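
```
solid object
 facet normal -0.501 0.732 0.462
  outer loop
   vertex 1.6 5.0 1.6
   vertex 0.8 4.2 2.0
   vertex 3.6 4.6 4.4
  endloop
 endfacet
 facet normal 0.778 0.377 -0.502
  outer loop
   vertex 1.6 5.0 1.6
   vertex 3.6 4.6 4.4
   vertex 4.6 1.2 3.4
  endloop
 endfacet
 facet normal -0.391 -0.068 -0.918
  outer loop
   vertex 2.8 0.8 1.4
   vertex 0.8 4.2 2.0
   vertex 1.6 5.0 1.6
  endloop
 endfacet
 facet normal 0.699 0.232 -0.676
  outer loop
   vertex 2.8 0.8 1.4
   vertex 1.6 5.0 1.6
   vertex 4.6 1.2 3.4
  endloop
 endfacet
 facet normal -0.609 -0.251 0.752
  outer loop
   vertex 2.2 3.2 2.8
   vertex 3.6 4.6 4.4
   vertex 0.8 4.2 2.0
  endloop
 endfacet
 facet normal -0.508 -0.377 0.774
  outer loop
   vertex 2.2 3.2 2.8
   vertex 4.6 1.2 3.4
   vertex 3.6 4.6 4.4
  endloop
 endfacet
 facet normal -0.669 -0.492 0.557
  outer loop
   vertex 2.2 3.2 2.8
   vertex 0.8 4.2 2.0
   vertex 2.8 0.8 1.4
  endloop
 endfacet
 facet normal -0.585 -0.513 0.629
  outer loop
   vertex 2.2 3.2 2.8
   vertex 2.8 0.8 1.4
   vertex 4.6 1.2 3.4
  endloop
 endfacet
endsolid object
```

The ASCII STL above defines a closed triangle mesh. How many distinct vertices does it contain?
6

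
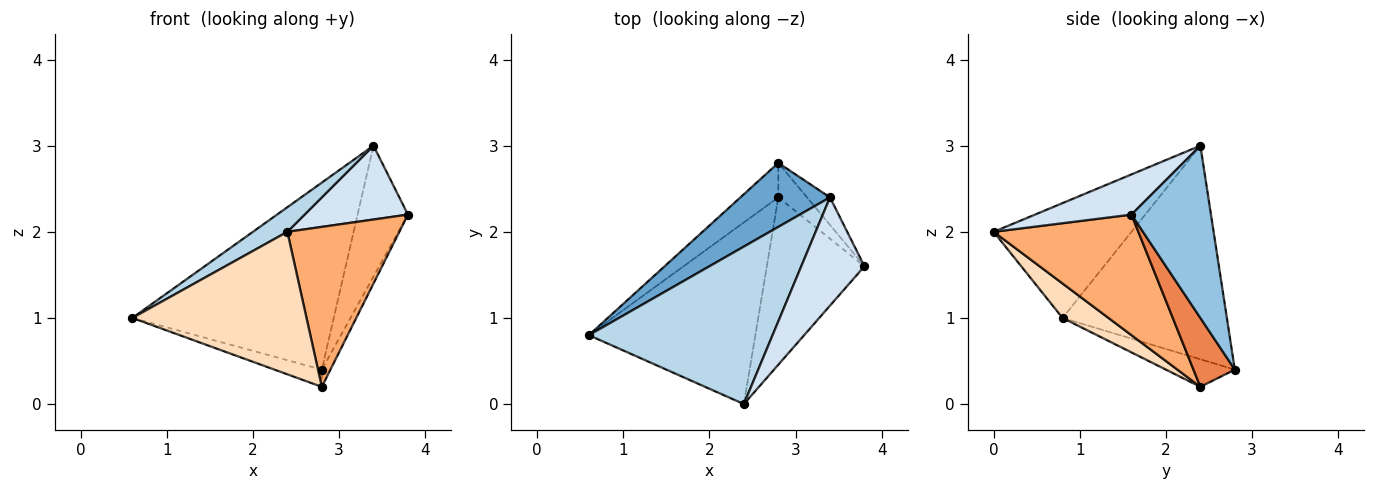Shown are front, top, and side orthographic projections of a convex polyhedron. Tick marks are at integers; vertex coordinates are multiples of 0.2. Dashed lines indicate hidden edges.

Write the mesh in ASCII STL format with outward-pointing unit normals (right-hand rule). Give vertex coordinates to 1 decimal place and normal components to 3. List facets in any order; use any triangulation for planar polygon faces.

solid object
 facet normal -0.611 0.749 0.256
  outer loop
   vertex 3.4 2.4 3.0
   vertex 2.8 2.8 0.4
   vertex 0.6 0.8 1.0
  endloop
 endfacet
 facet normal 0.840 0.532 -0.112
  outer loop
   vertex 3.4 2.4 3.0
   vertex 3.8 1.6 2.2
   vertex 2.8 2.8 0.4
  endloop
 endfacet
 facet normal -0.525 -0.131 0.841
  outer loop
   vertex 2.4 0.0 2.0
   vertex 3.4 2.4 3.0
   vertex 0.6 0.8 1.0
  endloop
 endfacet
 facet normal 0.465 -0.499 0.731
  outer loop
   vertex 2.4 0.0 2.0
   vertex 3.8 1.6 2.2
   vertex 3.4 2.4 3.0
  endloop
 endfacet
 facet normal 0.906 0.189 -0.378
  outer loop
   vertex 2.8 2.4 0.2
   vertex 2.8 2.8 0.4
   vertex 3.8 1.6 2.2
  endloop
 endfacet
 facet normal 0.666 -0.515 -0.539
  outer loop
   vertex 2.8 2.4 0.2
   vertex 3.8 1.6 2.2
   vertex 2.4 0.0 2.0
  endloop
 endfacet
 facet normal -0.545 0.375 -0.750
  outer loop
   vertex 2.8 2.4 0.2
   vertex 0.6 0.8 1.0
   vertex 2.8 2.8 0.4
  endloop
 endfacet
 facet normal 0.161 -0.609 -0.777
  outer loop
   vertex 2.8 2.4 0.2
   vertex 2.4 0.0 2.0
   vertex 0.6 0.8 1.0
  endloop
 endfacet
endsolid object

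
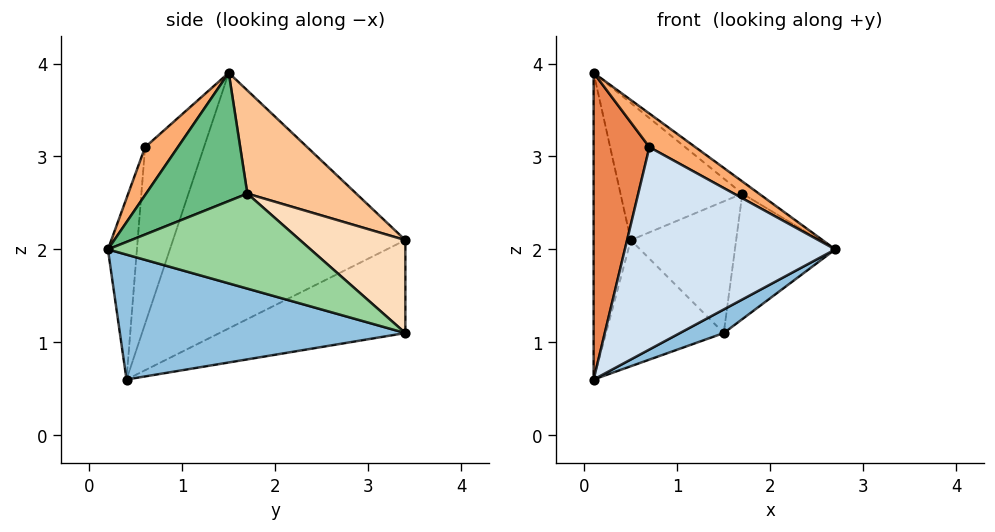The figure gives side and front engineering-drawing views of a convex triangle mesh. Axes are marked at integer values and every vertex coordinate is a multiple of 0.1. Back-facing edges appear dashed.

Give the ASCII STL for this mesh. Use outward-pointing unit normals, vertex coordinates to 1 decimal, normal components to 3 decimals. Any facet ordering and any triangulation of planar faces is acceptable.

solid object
 facet normal -0.986 0.158 -0.053
  outer loop
   vertex 0.1 1.5 3.9
   vertex 0.5 3.4 2.1
   vertex 0.1 0.4 0.6
  endloop
 endfacet
 facet normal 0.469 -0.072 -0.880
  outer loop
   vertex 1.5 3.4 1.1
   vertex 2.7 0.2 2.0
   vertex 0.1 0.4 0.6
  endloop
 endfacet
 facet normal -0.645 0.409 -0.645
  outer loop
   vertex 1.5 3.4 1.1
   vertex 0.1 0.4 0.6
   vertex 0.5 3.4 2.1
  endloop
 endfacet
 facet normal -0.136 -0.984 0.111
  outer loop
   vertex 0.7 0.6 3.1
   vertex 0.1 0.4 0.6
   vertex 2.7 0.2 2.0
  endloop
 endfacet
 facet normal -0.708 -0.670 0.223
  outer loop
   vertex 0.7 0.6 3.1
   vertex 0.1 1.5 3.9
   vertex 0.1 0.4 0.6
  endloop
 endfacet
 facet normal 0.345 -0.484 0.804
  outer loop
   vertex 0.7 0.6 3.1
   vertex 2.7 0.2 2.0
   vertex 0.1 1.5 3.9
  endloop
 endfacet
 facet normal 0.487 0.545 0.683
  outer loop
   vertex 1.7 1.7 2.6
   vertex 0.5 3.4 2.1
   vertex 0.1 1.5 3.9
  endloop
 endfacet
 facet normal 0.577 0.577 0.577
  outer loop
   vertex 1.7 1.7 2.6
   vertex 1.5 3.4 1.1
   vertex 0.5 3.4 2.1
  endloop
 endfacet
 facet normal 0.620 0.102 0.778
  outer loop
   vertex 1.7 1.7 2.6
   vertex 0.1 1.5 3.9
   vertex 2.7 0.2 2.0
  endloop
 endfacet
 facet normal 0.837 0.414 0.358
  outer loop
   vertex 1.7 1.7 2.6
   vertex 2.7 0.2 2.0
   vertex 1.5 3.4 1.1
  endloop
 endfacet
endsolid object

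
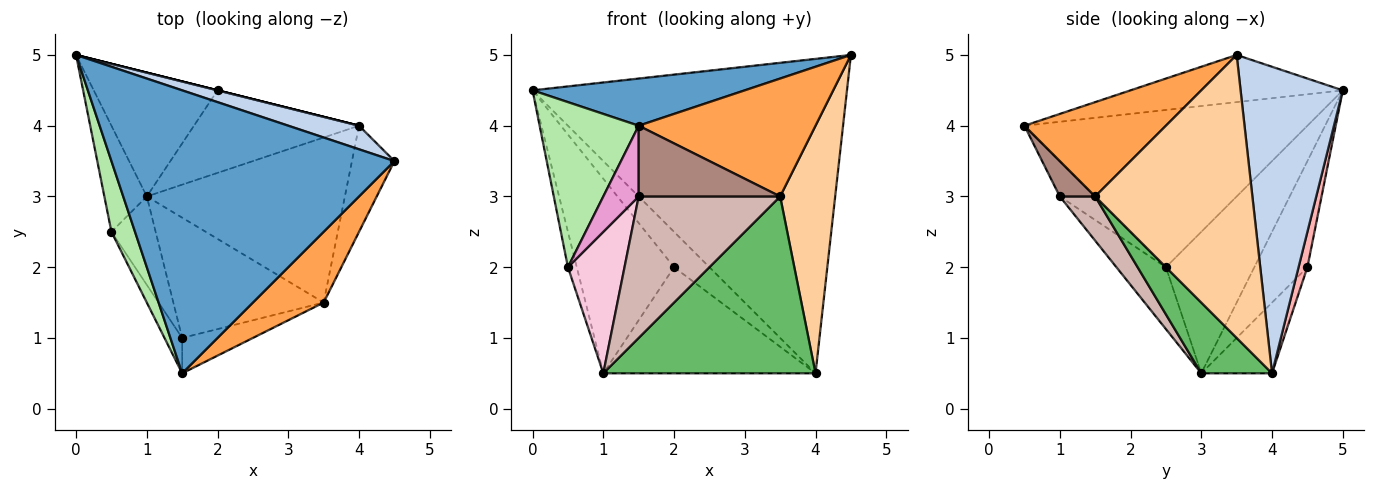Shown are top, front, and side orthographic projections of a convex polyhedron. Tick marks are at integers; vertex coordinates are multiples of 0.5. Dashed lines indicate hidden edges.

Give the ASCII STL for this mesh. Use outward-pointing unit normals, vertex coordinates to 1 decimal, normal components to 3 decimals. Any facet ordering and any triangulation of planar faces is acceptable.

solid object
 facet normal -0.162 -0.162 0.973
  outer loop
   vertex 1.5 0.5 4.0
   vertex 4.5 3.5 5.0
   vertex 0.0 5.0 4.5
  endloop
 endfacet
 facet normal 0.308 0.949 0.071
  outer loop
   vertex 4.0 4.0 0.5
   vertex 0.0 5.0 4.5
   vertex 4.5 3.5 5.0
  endloop
 endfacet
 facet normal 0.566 -0.707 0.424
  outer loop
   vertex 3.5 1.5 3.0
   vertex 4.5 3.5 5.0
   vertex 1.5 0.5 4.0
  endloop
 endfacet
 facet normal 0.935 -0.327 -0.140
  outer loop
   vertex 3.5 1.5 3.0
   vertex 4.0 4.0 0.5
   vertex 4.5 3.5 5.0
  endloop
 endfacet
 facet normal 0.237 -0.710 -0.663
  outer loop
   vertex 3.5 1.5 3.0
   vertex 1.0 3.0 0.5
   vertex 4.0 4.0 0.5
  endloop
 endfacet
 facet normal -0.935 -0.327 0.140
  outer loop
   vertex 0.5 2.5 2.0
   vertex 1.5 0.5 4.0
   vertex 0.0 5.0 4.5
  endloop
 endfacet
 facet normal -0.953 0.095 -0.286
  outer loop
   vertex 0.5 2.5 2.0
   vertex 0.0 5.0 4.5
   vertex 1.0 3.0 0.5
  endloop
 endfacet
 facet normal 0.243 0.970 0.000
  outer loop
   vertex 2.0 4.5 2.0
   vertex 0.0 5.0 4.5
   vertex 4.0 4.0 0.5
  endloop
 endfacet
 facet normal -0.418 0.766 -0.488
  outer loop
   vertex 2.0 4.5 2.0
   vertex 1.0 3.0 0.5
   vertex 0.0 5.0 4.5
  endloop
 endfacet
 facet normal -0.254 0.763 -0.594
  outer loop
   vertex 2.0 4.5 2.0
   vertex 4.0 4.0 0.5
   vertex 1.0 3.0 0.5
  endloop
 endfacet
 facet normal 0.218 -0.873 -0.436
  outer loop
   vertex 1.5 1.0 3.0
   vertex 3.5 1.5 3.0
   vertex 1.5 0.5 4.0
  endloop
 endfacet
 facet normal 0.187 -0.748 -0.636
  outer loop
   vertex 1.5 1.0 3.0
   vertex 1.0 3.0 0.5
   vertex 3.5 1.5 3.0
  endloop
 endfacet
 facet normal -0.667 -0.667 -0.333
  outer loop
   vertex 1.5 1.0 3.0
   vertex 1.5 0.5 4.0
   vertex 0.5 2.5 2.0
  endloop
 endfacet
 facet normal -0.596 -0.681 -0.426
  outer loop
   vertex 1.5 1.0 3.0
   vertex 0.5 2.5 2.0
   vertex 1.0 3.0 0.5
  endloop
 endfacet
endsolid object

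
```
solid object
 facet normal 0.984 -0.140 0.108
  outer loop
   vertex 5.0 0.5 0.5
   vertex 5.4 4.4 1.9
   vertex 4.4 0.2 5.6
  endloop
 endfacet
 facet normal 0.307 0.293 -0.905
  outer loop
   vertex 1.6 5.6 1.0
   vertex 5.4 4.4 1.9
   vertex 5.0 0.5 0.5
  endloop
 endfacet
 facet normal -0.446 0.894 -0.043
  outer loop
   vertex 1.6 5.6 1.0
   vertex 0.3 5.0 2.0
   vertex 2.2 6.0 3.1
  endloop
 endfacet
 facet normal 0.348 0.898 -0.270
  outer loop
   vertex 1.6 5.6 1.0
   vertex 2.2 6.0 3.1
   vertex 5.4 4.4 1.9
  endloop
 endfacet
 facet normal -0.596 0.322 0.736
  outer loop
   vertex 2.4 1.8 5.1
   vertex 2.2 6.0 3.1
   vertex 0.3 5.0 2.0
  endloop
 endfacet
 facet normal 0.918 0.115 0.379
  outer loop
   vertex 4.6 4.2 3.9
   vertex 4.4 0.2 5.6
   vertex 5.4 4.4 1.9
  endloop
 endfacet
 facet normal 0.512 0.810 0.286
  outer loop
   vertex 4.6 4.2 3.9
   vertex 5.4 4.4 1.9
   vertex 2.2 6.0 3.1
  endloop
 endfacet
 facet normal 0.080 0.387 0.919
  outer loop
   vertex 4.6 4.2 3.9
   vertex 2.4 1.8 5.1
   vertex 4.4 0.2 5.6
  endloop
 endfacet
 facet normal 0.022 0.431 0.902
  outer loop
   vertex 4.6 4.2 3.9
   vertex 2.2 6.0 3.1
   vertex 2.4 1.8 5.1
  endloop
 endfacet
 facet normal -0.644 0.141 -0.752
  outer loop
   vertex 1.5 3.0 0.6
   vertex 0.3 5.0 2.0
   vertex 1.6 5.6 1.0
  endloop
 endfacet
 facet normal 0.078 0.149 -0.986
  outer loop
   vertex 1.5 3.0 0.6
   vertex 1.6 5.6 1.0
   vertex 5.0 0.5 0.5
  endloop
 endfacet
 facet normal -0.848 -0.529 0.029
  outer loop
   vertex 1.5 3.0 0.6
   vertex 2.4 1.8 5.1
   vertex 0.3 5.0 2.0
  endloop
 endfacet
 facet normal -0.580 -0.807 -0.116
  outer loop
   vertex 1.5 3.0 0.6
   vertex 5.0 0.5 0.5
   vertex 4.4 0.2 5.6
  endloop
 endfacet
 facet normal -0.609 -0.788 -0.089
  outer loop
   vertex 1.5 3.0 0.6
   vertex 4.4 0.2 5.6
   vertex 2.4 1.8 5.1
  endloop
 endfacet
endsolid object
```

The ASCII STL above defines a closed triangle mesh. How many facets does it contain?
14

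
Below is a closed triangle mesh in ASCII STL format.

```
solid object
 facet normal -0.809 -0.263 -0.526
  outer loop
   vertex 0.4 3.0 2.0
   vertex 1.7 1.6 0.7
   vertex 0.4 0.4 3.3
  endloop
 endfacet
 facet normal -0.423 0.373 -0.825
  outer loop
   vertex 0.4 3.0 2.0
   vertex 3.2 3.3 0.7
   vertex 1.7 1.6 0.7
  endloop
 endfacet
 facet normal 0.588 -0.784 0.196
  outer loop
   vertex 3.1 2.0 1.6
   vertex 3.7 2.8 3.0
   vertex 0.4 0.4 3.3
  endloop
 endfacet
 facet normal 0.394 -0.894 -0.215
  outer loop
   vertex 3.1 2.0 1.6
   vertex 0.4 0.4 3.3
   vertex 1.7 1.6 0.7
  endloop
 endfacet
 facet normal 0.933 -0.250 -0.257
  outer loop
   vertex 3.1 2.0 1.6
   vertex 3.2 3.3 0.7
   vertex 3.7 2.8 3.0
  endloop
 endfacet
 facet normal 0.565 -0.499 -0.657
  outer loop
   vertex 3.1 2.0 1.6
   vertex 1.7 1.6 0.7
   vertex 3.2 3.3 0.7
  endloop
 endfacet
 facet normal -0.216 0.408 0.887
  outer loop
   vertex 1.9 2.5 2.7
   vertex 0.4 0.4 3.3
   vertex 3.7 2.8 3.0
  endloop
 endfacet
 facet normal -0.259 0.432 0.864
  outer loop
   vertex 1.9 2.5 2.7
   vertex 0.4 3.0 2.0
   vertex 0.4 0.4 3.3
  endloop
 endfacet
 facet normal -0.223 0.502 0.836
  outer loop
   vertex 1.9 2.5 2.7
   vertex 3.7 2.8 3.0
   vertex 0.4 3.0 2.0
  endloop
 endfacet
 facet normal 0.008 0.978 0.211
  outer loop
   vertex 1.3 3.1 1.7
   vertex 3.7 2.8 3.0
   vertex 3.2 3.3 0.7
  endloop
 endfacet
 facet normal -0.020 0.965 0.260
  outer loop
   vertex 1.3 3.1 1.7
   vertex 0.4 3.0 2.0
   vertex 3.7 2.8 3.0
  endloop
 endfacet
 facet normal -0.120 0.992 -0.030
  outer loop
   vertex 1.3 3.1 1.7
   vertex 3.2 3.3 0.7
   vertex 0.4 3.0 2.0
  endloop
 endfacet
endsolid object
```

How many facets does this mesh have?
12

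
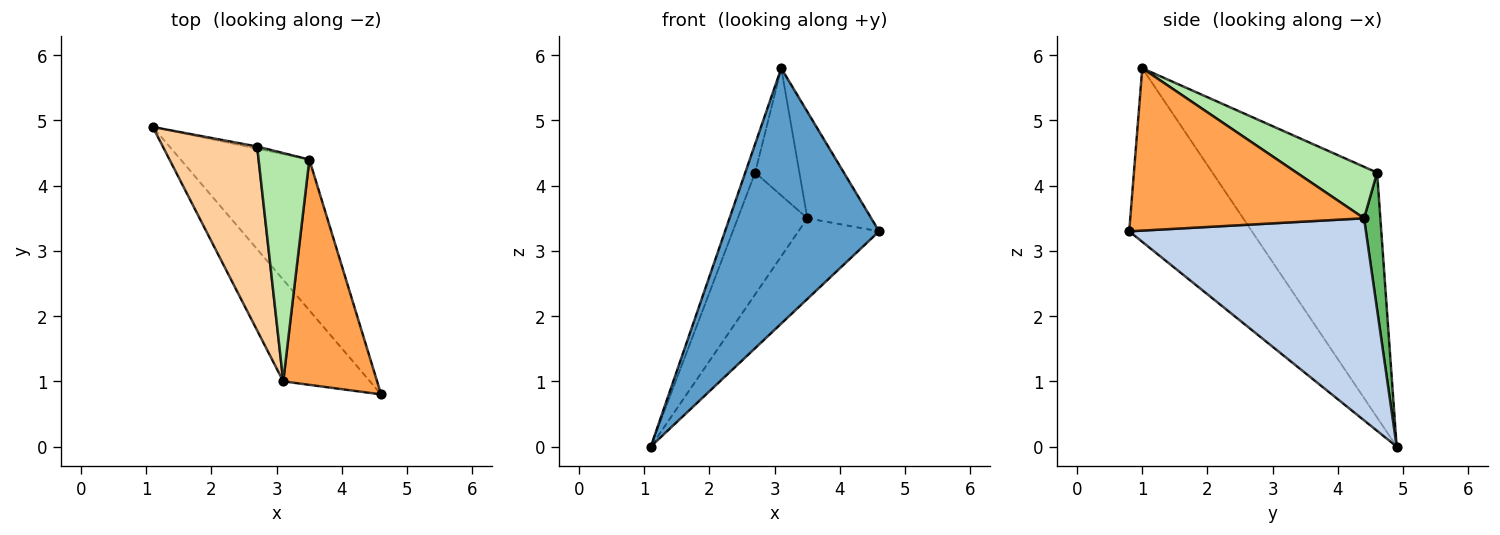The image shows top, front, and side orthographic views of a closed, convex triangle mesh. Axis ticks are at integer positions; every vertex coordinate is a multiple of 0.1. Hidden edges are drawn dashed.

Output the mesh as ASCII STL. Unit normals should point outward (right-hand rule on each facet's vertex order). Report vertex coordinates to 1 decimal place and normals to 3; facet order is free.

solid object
 facet normal -0.595 -0.747 -0.297
  outer loop
   vertex 3.1 1.0 5.8
   vertex 1.1 4.9 0.0
   vertex 4.6 0.8 3.3
  endloop
 endfacet
 facet normal 0.811 0.276 -0.516
  outer loop
   vertex 3.5 4.4 3.5
   vertex 4.6 0.8 3.3
   vertex 1.1 4.9 0.0
  endloop
 endfacet
 facet normal 0.842 0.230 0.487
  outer loop
   vertex 3.5 4.4 3.5
   vertex 3.1 1.0 5.8
   vertex 4.6 0.8 3.3
  endloop
 endfacet
 facet normal -0.932 0.056 0.359
  outer loop
   vertex 2.7 4.6 4.2
   vertex 1.1 4.9 0.0
   vertex 3.1 1.0 5.8
  endloop
 endfacet
 facet normal 0.228 0.973 -0.017
  outer loop
   vertex 2.7 4.6 4.2
   vertex 3.5 4.4 3.5
   vertex 1.1 4.9 0.0
  endloop
 endfacet
 facet normal 0.663 0.364 0.654
  outer loop
   vertex 2.7 4.6 4.2
   vertex 3.1 1.0 5.8
   vertex 3.5 4.4 3.5
  endloop
 endfacet
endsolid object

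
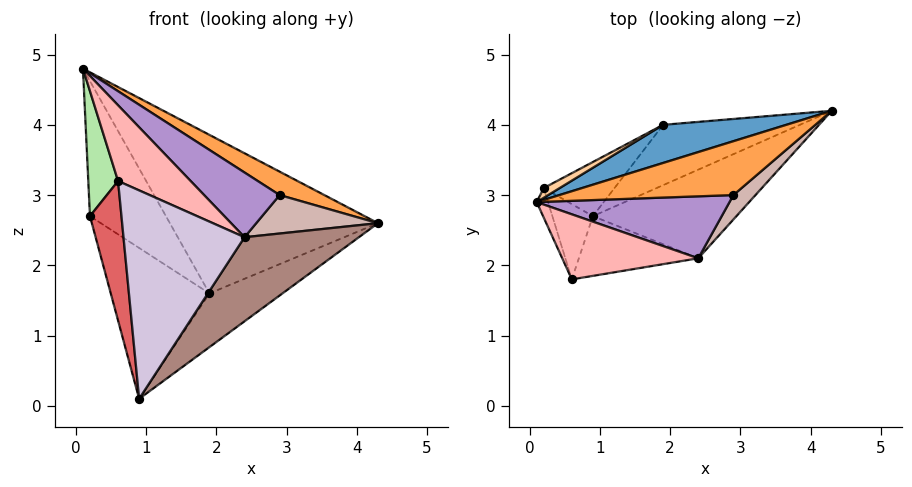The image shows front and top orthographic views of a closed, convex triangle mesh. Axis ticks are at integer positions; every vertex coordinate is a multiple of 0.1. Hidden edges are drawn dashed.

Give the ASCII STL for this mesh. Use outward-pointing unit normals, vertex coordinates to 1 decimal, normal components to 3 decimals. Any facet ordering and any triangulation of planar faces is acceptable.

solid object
 facet normal -0.176 0.957 0.230
  outer loop
   vertex 1.9 4.0 1.6
   vertex 0.1 2.9 4.8
   vertex 4.3 4.2 2.6
  endloop
 endfacet
 facet normal 0.248 0.644 -0.724
  outer loop
   vertex 1.9 4.0 1.6
   vertex 4.3 4.2 2.6
   vertex 0.9 2.7 0.1
  endloop
 endfacet
 facet normal 0.517 -0.341 0.785
  outer loop
   vertex 2.9 3.0 3.0
   vertex 4.3 4.2 2.6
   vertex 0.1 2.9 4.8
  endloop
 endfacet
 facet normal -0.434 0.899 0.065
  outer loop
   vertex 0.2 3.1 2.7
   vertex 0.1 2.9 4.8
   vertex 1.9 4.0 1.6
  endloop
 endfacet
 facet normal -0.583 0.765 -0.275
  outer loop
   vertex 0.2 3.1 2.7
   vertex 1.9 4.0 1.6
   vertex 0.9 2.7 0.1
  endloop
 endfacet
 facet normal -0.945 -0.320 -0.075
  outer loop
   vertex 0.2 3.1 2.7
   vertex 0.6 1.8 3.2
   vertex 0.1 2.9 4.8
  endloop
 endfacet
 facet normal -0.915 -0.355 -0.192
  outer loop
   vertex 0.2 3.1 2.7
   vertex 0.9 2.7 0.1
   vertex 0.6 1.8 3.2
  endloop
 endfacet
 facet normal 0.384 -0.700 0.602
  outer loop
   vertex 2.4 2.1 2.4
   vertex 0.1 2.9 4.8
   vertex 0.6 1.8 3.2
  endloop
 endfacet
 facet normal 0.426 -0.654 0.626
  outer loop
   vertex 2.4 2.1 2.4
   vertex 2.9 3.0 3.0
   vertex 0.1 2.9 4.8
  endloop
 endfacet
 facet normal 0.038 -0.961 -0.275
  outer loop
   vertex 2.4 2.1 2.4
   vertex 0.6 1.8 3.2
   vertex 0.9 2.7 0.1
  endloop
 endfacet
 facet normal 0.642 -0.528 -0.556
  outer loop
   vertex 2.4 2.1 2.4
   vertex 0.9 2.7 0.1
   vertex 4.3 4.2 2.6
  endloop
 endfacet
 facet normal 0.659 -0.635 0.403
  outer loop
   vertex 2.4 2.1 2.4
   vertex 4.3 4.2 2.6
   vertex 2.9 3.0 3.0
  endloop
 endfacet
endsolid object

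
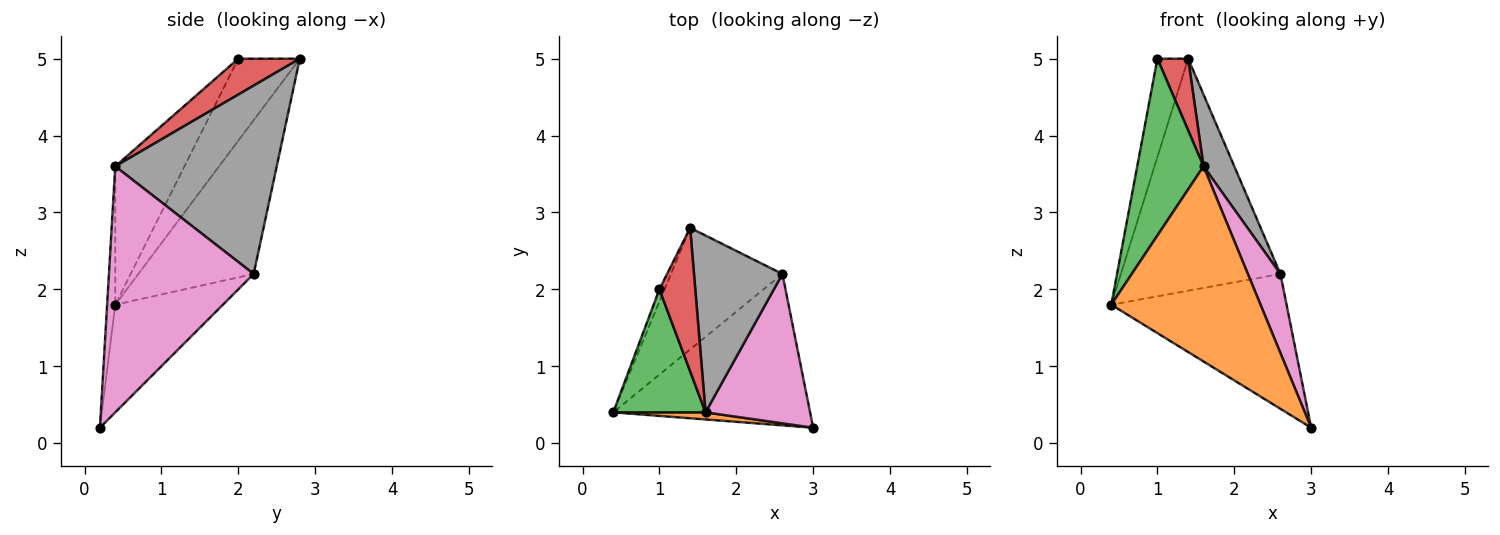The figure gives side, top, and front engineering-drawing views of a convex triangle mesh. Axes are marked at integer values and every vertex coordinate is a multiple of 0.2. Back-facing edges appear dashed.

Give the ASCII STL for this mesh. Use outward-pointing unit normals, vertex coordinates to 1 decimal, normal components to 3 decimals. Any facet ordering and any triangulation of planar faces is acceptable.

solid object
 facet normal -0.893 0.447 -0.056
  outer loop
   vertex 1.0 2.0 5.0
   vertex 1.4 2.8 5.0
   vertex 0.4 0.4 1.8
  endloop
 endfacet
 facet normal -0.054 -0.998 0.036
  outer loop
   vertex 1.6 0.4 3.6
   vertex 0.4 0.4 1.8
   vertex 3.0 0.2 0.2
  endloop
 endfacet
 facet normal -0.651 -0.623 0.434
  outer loop
   vertex 1.6 0.4 3.6
   vertex 1.0 2.0 5.0
   vertex 0.4 0.4 1.8
  endloop
 endfacet
 facet normal 0.667 -0.333 0.667
  outer loop
   vertex 1.6 0.4 3.6
   vertex 1.4 2.8 5.0
   vertex 1.0 2.0 5.0
  endloop
 endfacet
 facet normal -0.378 0.616 -0.691
  outer loop
   vertex 2.6 2.2 2.2
   vertex 3.0 0.2 0.2
   vertex 0.4 0.4 1.8
  endloop
 endfacet
 facet normal -0.539 0.746 -0.391
  outer loop
   vertex 2.6 2.2 2.2
   vertex 0.4 0.4 1.8
   vertex 1.4 2.8 5.0
  endloop
 endfacet
 facet normal 0.901 -0.203 0.383
  outer loop
   vertex 2.6 2.2 2.2
   vertex 1.6 0.4 3.6
   vertex 3.0 0.2 0.2
  endloop
 endfacet
 facet normal 0.892 -0.170 0.419
  outer loop
   vertex 2.6 2.2 2.2
   vertex 1.4 2.8 5.0
   vertex 1.6 0.4 3.6
  endloop
 endfacet
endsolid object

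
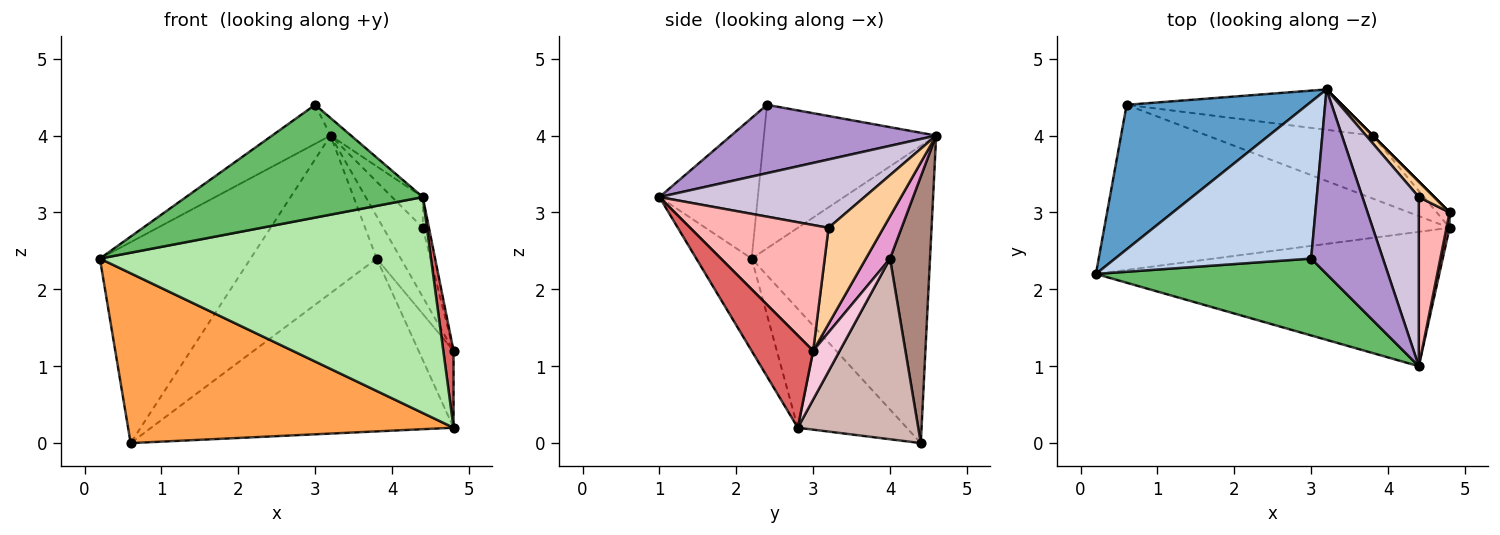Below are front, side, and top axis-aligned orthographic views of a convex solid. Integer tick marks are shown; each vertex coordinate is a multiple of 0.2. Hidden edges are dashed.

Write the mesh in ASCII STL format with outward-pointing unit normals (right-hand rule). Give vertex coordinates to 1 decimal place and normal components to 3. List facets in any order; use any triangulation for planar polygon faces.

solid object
 facet normal -0.693 0.585 0.421
  outer loop
   vertex 3.2 4.6 4.0
   vertex 0.6 4.4 0.0
   vertex 0.2 2.2 2.4
  endloop
 endfacet
 facet normal -0.579 0.197 0.791
  outer loop
   vertex 3.0 2.4 4.4
   vertex 3.2 4.6 4.0
   vertex 0.2 2.2 2.4
  endloop
 endfacet
 facet normal -0.233 -0.697 -0.678
  outer loop
   vertex 4.8 2.8 0.2
   vertex 0.2 2.2 2.4
   vertex 0.6 4.4 0.0
  endloop
 endfacet
 facet normal 0.805 0.579 0.129
  outer loop
   vertex 4.4 3.2 2.8
   vertex 4.8 3.0 1.2
   vertex 3.2 4.6 4.0
  endloop
 endfacet
 facet normal -0.325 -0.781 0.533
  outer loop
   vertex 4.4 1.0 3.2
   vertex 3.0 2.4 4.4
   vertex 0.2 2.2 2.4
  endloop
 endfacet
 facet normal -0.141 -0.841 -0.523
  outer loop
   vertex 4.4 1.0 3.2
   vertex 0.2 2.2 2.4
   vertex 4.8 2.8 0.2
  endloop
 endfacet
 facet normal 0.986 -0.164 0.033
  outer loop
   vertex 4.4 1.0 3.2
   vertex 4.8 2.8 0.2
   vertex 4.8 3.0 1.2
  endloop
 endfacet
 facet normal 0.970 0.043 0.237
  outer loop
   vertex 4.4 1.0 3.2
   vertex 4.8 3.0 1.2
   vertex 4.4 3.2 2.8
  endloop
 endfacet
 facet normal 0.688 0.069 0.722
  outer loop
   vertex 4.4 1.0 3.2
   vertex 3.2 4.6 4.0
   vertex 3.0 2.4 4.4
  endloop
 endfacet
 facet normal 0.766 0.115 0.632
  outer loop
   vertex 4.4 1.0 3.2
   vertex 4.4 3.2 2.8
   vertex 3.2 4.6 4.0
  endloop
 endfacet
 facet normal 0.294 0.926 -0.237
  outer loop
   vertex 3.8 4.0 2.4
   vertex 0.6 4.4 0.0
   vertex 3.2 4.6 4.0
  endloop
 endfacet
 facet normal 0.350 0.880 -0.321
  outer loop
   vertex 3.8 4.0 2.4
   vertex 4.8 2.8 0.2
   vertex 0.6 4.4 0.0
  endloop
 endfacet
 facet normal 0.707 0.707 0.000
  outer loop
   vertex 3.8 4.0 2.4
   vertex 3.2 4.6 4.0
   vertex 4.8 3.0 1.2
  endloop
 endfacet
 facet normal 0.598 0.786 -0.157
  outer loop
   vertex 3.8 4.0 2.4
   vertex 4.8 3.0 1.2
   vertex 4.8 2.8 0.2
  endloop
 endfacet
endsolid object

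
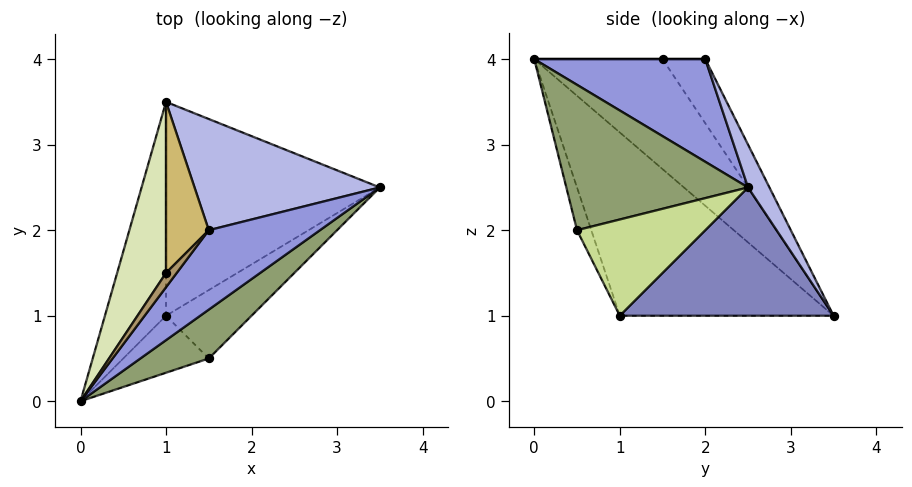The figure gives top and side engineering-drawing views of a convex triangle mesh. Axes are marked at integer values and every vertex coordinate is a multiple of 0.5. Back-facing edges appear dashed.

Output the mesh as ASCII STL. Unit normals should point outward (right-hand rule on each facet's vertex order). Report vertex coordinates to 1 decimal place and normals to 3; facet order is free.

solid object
 facet normal -0.949 0.000 -0.316
  outer loop
   vertex 1.0 1.0 1.0
   vertex 0.0 0.0 4.0
   vertex 1.0 3.5 1.0
  endloop
 endfacet
 facet normal 0.514 0.000 -0.857
  outer loop
   vertex 1.0 1.0 1.0
   vertex 1.0 3.5 1.0
   vertex 3.5 2.5 2.5
  endloop
 endfacet
 facet normal 0.605 -0.453 0.655
  outer loop
   vertex 1.5 2.0 4.0
   vertex 0.0 0.0 4.0
   vertex 3.5 2.5 2.5
  endloop
 endfacet
 facet normal 0.100 0.897 0.432
  outer loop
   vertex 1.5 2.0 4.0
   vertex 3.5 2.5 2.5
   vertex 1.0 3.5 1.0
  endloop
 endfacet
 facet normal 0.636 -0.711 0.299
  outer loop
   vertex 1.5 0.5 2.0
   vertex 3.5 2.5 2.5
   vertex 0.0 0.0 4.0
  endloop
 endfacet
 facet normal -0.183 -0.913 -0.365
  outer loop
   vertex 1.5 0.5 2.0
   vertex 0.0 0.0 4.0
   vertex 1.0 1.0 1.0
  endloop
 endfacet
 facet normal 0.646 -0.503 -0.574
  outer loop
   vertex 1.5 0.5 2.0
   vertex 1.0 1.0 1.0
   vertex 3.5 2.5 2.5
  endloop
 endfacet
 facet normal -0.780 0.520 0.347
  outer loop
   vertex 1.0 1.5 4.0
   vertex 1.0 3.5 1.0
   vertex 0.0 0.0 4.0
  endloop
 endfacet
 facet normal 0.000 0.000 1.000
  outer loop
   vertex 1.0 1.5 4.0
   vertex 0.0 0.0 4.0
   vertex 1.5 2.0 4.0
  endloop
 endfacet
 facet normal -0.640 0.640 0.426
  outer loop
   vertex 1.0 1.5 4.0
   vertex 1.5 2.0 4.0
   vertex 1.0 3.5 1.0
  endloop
 endfacet
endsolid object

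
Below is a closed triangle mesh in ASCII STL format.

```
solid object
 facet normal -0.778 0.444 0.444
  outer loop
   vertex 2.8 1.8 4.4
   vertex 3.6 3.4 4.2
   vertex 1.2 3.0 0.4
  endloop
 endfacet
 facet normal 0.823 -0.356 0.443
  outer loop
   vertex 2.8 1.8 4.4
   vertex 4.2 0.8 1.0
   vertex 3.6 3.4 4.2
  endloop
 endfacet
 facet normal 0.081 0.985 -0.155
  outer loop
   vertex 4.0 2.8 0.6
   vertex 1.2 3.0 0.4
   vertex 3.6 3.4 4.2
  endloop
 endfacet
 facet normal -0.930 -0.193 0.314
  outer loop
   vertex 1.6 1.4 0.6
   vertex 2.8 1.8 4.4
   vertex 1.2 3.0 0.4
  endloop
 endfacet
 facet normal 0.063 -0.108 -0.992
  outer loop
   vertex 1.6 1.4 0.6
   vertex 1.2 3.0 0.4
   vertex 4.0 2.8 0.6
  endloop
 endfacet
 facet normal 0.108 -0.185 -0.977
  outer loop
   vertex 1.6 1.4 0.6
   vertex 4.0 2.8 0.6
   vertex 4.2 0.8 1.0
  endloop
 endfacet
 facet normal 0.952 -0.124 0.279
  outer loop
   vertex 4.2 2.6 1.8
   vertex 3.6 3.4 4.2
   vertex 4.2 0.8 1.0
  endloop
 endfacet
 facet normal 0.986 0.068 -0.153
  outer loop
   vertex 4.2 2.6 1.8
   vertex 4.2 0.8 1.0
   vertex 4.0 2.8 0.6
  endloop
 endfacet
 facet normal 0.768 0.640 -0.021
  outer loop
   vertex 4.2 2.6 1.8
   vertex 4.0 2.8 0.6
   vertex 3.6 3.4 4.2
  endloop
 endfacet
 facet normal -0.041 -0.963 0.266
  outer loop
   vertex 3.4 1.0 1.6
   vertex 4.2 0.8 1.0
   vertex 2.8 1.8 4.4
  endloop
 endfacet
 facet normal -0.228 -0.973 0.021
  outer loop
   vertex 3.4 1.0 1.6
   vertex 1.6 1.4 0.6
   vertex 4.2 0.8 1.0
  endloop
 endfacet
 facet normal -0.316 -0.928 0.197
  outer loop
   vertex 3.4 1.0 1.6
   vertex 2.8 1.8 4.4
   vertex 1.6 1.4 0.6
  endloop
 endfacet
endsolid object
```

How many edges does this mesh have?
18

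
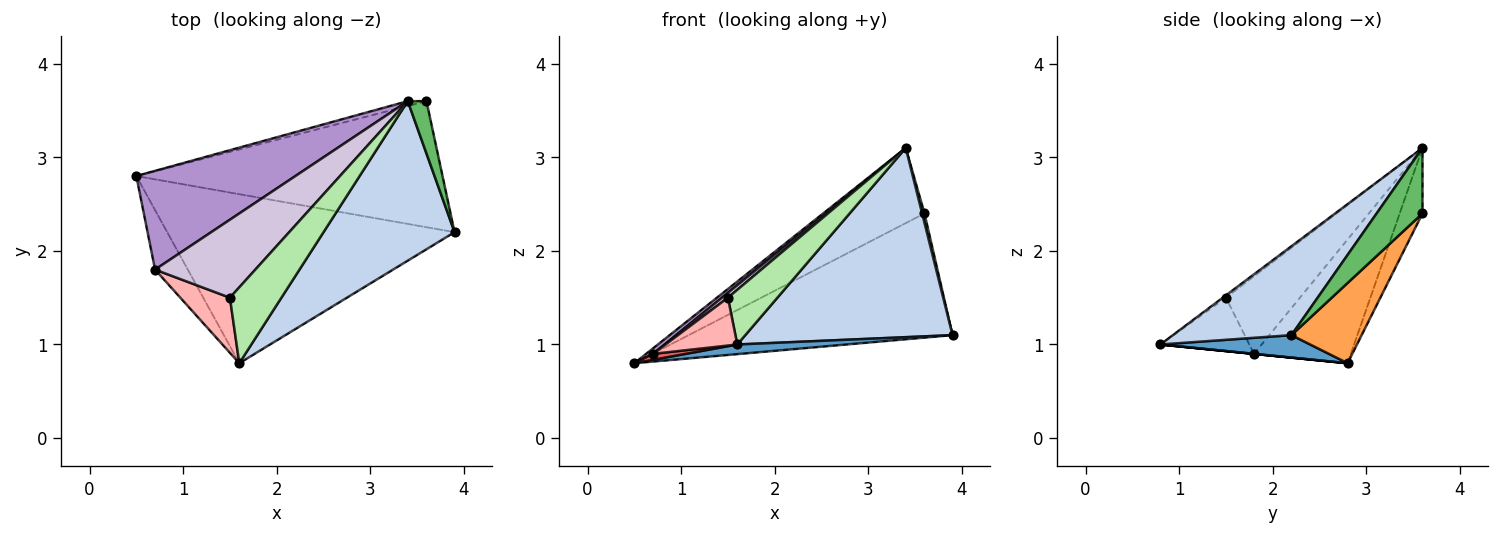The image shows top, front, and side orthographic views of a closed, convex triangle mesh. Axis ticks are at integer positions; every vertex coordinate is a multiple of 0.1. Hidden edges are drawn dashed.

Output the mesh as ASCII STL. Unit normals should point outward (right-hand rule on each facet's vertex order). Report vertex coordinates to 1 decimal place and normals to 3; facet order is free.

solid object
 facet normal 0.078 -0.057 -0.995
  outer loop
   vertex 1.6 0.8 1.0
   vertex 0.5 2.8 0.8
   vertex 3.9 2.2 1.1
  endloop
 endfacet
 facet normal 0.401 -0.701 0.591
  outer loop
   vertex 3.4 3.6 3.1
   vertex 1.6 0.8 1.0
   vertex 3.9 2.2 1.1
  endloop
 endfacet
 facet normal 0.184 0.690 -0.700
  outer loop
   vertex 3.6 3.6 2.4
   vertex 3.9 2.2 1.1
   vertex 0.5 2.8 0.8
  endloop
 endfacet
 facet normal -0.219 0.974 -0.063
  outer loop
   vertex 3.6 3.6 2.4
   vertex 0.5 2.8 0.8
   vertex 3.4 3.6 3.1
  endloop
 endfacet
 facet normal 0.960 -0.049 0.274
  outer loop
   vertex 3.6 3.6 2.4
   vertex 3.4 3.6 3.1
   vertex 3.9 2.2 1.1
  endloop
 endfacet
 facet normal -0.037 -0.584 0.811
  outer loop
   vertex 1.5 1.5 1.5
   vertex 1.6 0.8 1.0
   vertex 3.4 3.6 3.1
  endloop
 endfacet
 facet normal 0.000 -0.100 -0.995
  outer loop
   vertex 0.7 1.8 0.9
   vertex 0.5 2.8 0.8
   vertex 1.6 0.8 1.0
  endloop
 endfacet
 facet normal -0.630 -0.509 0.586
  outer loop
   vertex 0.7 1.8 0.9
   vertex 1.6 0.8 1.0
   vertex 1.5 1.5 1.5
  endloop
 endfacet
 facet normal -0.613 -0.044 0.789
  outer loop
   vertex 0.7 1.8 0.9
   vertex 3.4 3.6 3.1
   vertex 0.5 2.8 0.8
  endloop
 endfacet
 facet normal -0.611 -0.049 0.790
  outer loop
   vertex 0.7 1.8 0.9
   vertex 1.5 1.5 1.5
   vertex 3.4 3.6 3.1
  endloop
 endfacet
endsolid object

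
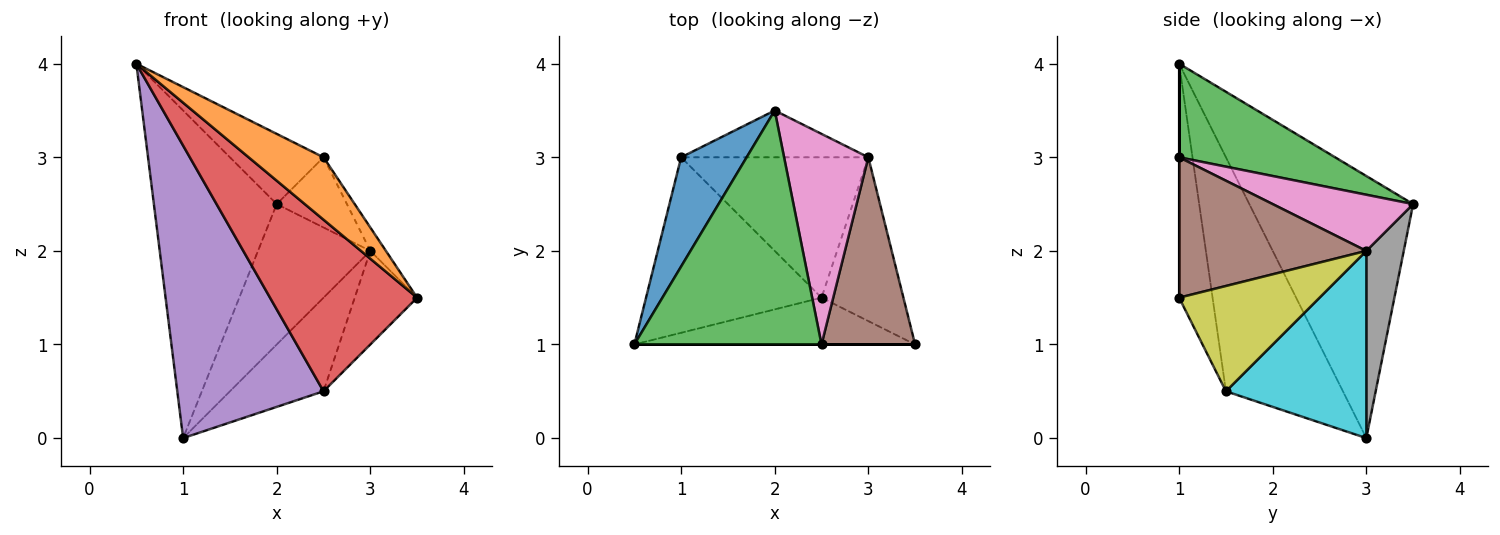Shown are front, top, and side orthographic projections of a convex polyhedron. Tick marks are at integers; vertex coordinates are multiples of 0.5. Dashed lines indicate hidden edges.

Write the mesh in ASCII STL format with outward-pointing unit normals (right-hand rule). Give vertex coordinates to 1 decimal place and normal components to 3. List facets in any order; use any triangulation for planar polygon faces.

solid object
 facet normal -0.784 0.588 0.196
  outer loop
   vertex 1.0 3.0 0.0
   vertex 0.5 1.0 4.0
   vertex 2.0 3.5 2.5
  endloop
 endfacet
 facet normal 0.000 -1.000 0.000
  outer loop
   vertex 2.5 1.0 3.0
   vertex 0.5 1.0 4.0
   vertex 3.5 1.0 1.5
  endloop
 endfacet
 facet normal 0.432 0.259 0.864
  outer loop
   vertex 2.5 1.0 3.0
   vertex 2.0 3.5 2.5
   vertex 0.5 1.0 4.0
  endloop
 endfacet
 facet normal -0.214 -0.942 -0.257
  outer loop
   vertex 2.5 1.5 0.5
   vertex 3.5 1.0 1.5
   vertex 0.5 1.0 4.0
  endloop
 endfacet
 facet normal -0.566 -0.707 -0.424
  outer loop
   vertex 2.5 1.5 0.5
   vertex 0.5 1.0 4.0
   vertex 1.0 3.0 0.0
  endloop
 endfacet
 facet normal 0.830 0.069 0.553
  outer loop
   vertex 3.0 3.0 2.0
   vertex 2.5 1.0 3.0
   vertex 3.5 1.0 1.5
  endloop
 endfacet
 facet normal 0.535 0.267 0.802
  outer loop
   vertex 3.0 3.0 2.0
   vertex 2.0 3.5 2.5
   vertex 2.5 1.0 3.0
  endloop
 endfacet
 facet normal 0.302 0.905 -0.302
  outer loop
   vertex 3.0 3.0 2.0
   vertex 1.0 3.0 0.0
   vertex 2.0 3.5 2.5
  endloop
 endfacet
 facet normal 0.745 0.331 -0.579
  outer loop
   vertex 3.0 3.0 2.0
   vertex 3.5 1.0 1.5
   vertex 2.5 1.5 0.5
  endloop
 endfacet
 facet normal 0.640 0.426 -0.640
  outer loop
   vertex 3.0 3.0 2.0
   vertex 2.5 1.5 0.5
   vertex 1.0 3.0 0.0
  endloop
 endfacet
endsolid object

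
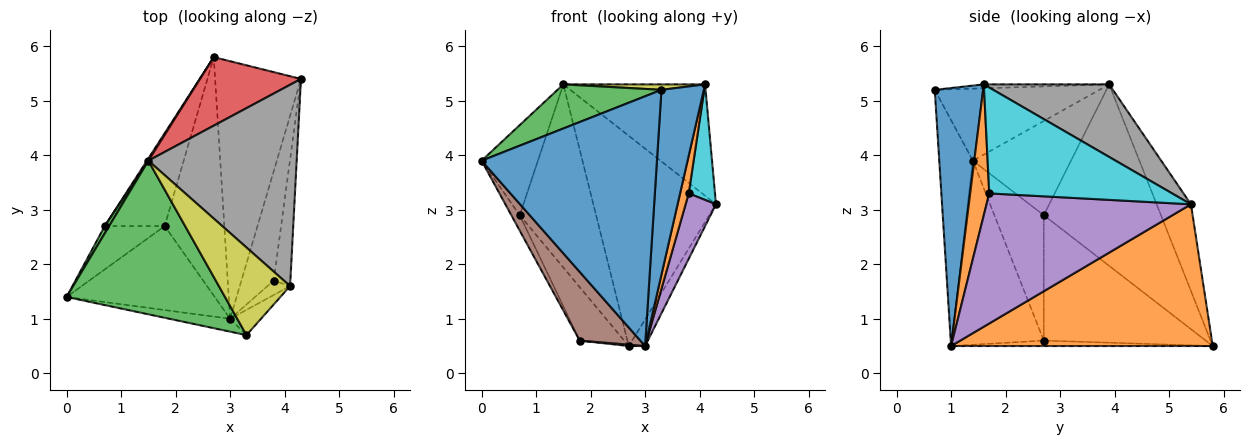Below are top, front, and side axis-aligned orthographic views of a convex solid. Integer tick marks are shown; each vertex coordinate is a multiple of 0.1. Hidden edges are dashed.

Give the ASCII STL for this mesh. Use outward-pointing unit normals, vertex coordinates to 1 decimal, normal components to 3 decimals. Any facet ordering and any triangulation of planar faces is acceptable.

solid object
 facet normal -0.188 -0.981 -0.051
  outer loop
   vertex 3.0 1.0 0.5
   vertex 3.3 0.7 5.2
   vertex 0.0 1.4 3.9
  endloop
 endfacet
 facet normal 0.854 0.053 -0.517
  outer loop
   vertex 2.7 5.8 0.5
   vertex 4.3 5.4 3.1
   vertex 3.0 1.0 0.5
  endloop
 endfacet
 facet normal -0.401 -0.253 0.881
  outer loop
   vertex 1.5 3.9 5.3
   vertex 0.0 1.4 3.9
   vertex 3.3 0.7 5.2
  endloop
 endfacet
 facet normal -0.257 0.919 0.299
  outer loop
   vertex 1.5 3.9 5.3
   vertex 4.3 5.4 3.1
   vertex 2.7 5.8 0.5
  endloop
 endfacet
 facet normal 0.961 -0.143 -0.239
  outer loop
   vertex 3.8 1.7 3.3
   vertex 3.0 1.0 0.5
   vertex 4.3 5.4 3.1
  endloop
 endfacet
 facet normal -0.693 -0.456 -0.558
  outer loop
   vertex 1.8 2.7 0.6
   vertex 3.0 1.0 0.5
   vertex 0.0 1.4 3.9
  endloop
 endfacet
 facet normal -0.091 -0.006 -0.996
  outer loop
   vertex 1.8 2.7 0.6
   vertex 2.7 5.8 0.5
   vertex 3.0 1.0 0.5
  endloop
 endfacet
 facet normal 0.394 0.445 0.804
  outer loop
   vertex 4.1 1.6 5.3
   vertex 4.3 5.4 3.1
   vertex 1.5 3.9 5.3
  endloop
 endfacet
 facet normal -0.055 -0.062 0.997
  outer loop
   vertex 4.1 1.6 5.3
   vertex 1.5 3.9 5.3
   vertex 3.3 0.7 5.2
  endloop
 endfacet
 facet normal 0.978 -0.140 -0.154
  outer loop
   vertex 4.1 1.6 5.3
   vertex 3.8 1.7 3.3
   vertex 4.3 5.4 3.1
  endloop
 endfacet
 facet normal 0.749 -0.656 -0.090
  outer loop
   vertex 4.1 1.6 5.3
   vertex 3.3 0.7 5.2
   vertex 3.0 1.0 0.5
  endloop
 endfacet
 facet normal 0.900 -0.407 -0.155
  outer loop
   vertex 4.1 1.6 5.3
   vertex 3.0 1.0 0.5
   vertex 3.8 1.7 3.3
  endloop
 endfacet
 facet normal -0.867 0.497 0.040
  outer loop
   vertex 0.7 2.7 2.9
   vertex 0.0 1.4 3.9
   vertex 1.5 3.9 5.3
  endloop
 endfacet
 facet normal -0.838 0.546 0.006
  outer loop
   vertex 0.7 2.7 2.9
   vertex 1.5 3.9 5.3
   vertex 2.7 5.8 0.5
  endloop
 endfacet
 facet normal -0.892 0.152 -0.426
  outer loop
   vertex 0.7 2.7 2.9
   vertex 1.8 2.7 0.6
   vertex 0.0 1.4 3.9
  endloop
 endfacet
 facet normal -0.876 0.241 -0.419
  outer loop
   vertex 0.7 2.7 2.9
   vertex 2.7 5.8 0.5
   vertex 1.8 2.7 0.6
  endloop
 endfacet
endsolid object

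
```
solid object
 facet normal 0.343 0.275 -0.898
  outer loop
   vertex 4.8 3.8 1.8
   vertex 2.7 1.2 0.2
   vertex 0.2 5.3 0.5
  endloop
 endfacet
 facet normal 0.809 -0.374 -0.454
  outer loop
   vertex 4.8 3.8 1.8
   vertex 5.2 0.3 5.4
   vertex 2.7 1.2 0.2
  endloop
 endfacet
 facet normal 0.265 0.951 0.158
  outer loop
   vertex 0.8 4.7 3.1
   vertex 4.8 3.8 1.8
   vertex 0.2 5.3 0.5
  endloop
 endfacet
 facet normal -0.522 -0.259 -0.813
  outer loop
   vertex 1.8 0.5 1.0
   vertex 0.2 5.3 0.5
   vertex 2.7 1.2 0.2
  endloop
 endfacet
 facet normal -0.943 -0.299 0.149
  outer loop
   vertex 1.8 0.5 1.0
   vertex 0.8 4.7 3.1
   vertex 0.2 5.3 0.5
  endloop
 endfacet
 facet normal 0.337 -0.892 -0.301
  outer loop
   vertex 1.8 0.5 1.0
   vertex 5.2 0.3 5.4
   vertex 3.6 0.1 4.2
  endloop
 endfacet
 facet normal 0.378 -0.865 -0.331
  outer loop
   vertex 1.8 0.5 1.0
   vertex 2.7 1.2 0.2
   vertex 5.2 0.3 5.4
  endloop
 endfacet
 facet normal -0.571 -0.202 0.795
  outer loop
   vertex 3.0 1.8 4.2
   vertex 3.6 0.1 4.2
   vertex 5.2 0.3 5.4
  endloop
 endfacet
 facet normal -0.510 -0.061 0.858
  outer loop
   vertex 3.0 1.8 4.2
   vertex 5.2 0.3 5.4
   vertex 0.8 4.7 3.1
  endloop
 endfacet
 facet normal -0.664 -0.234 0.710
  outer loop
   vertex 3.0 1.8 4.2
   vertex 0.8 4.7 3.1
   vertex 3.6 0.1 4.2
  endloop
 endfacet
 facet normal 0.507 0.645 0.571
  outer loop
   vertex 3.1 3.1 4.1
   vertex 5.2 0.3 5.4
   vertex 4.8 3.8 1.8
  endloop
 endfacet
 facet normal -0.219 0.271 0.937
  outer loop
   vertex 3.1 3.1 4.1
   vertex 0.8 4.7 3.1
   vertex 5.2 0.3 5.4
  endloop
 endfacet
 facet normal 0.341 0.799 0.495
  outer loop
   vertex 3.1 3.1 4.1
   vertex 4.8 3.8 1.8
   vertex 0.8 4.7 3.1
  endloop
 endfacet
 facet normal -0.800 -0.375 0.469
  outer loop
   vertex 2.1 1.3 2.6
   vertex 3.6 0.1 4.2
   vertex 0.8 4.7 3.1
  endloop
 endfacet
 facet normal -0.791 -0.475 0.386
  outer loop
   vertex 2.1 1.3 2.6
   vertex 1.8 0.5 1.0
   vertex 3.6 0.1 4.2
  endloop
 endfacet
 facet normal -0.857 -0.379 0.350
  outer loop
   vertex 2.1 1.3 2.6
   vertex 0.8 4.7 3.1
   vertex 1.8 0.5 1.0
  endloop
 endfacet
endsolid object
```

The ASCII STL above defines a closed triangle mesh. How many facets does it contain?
16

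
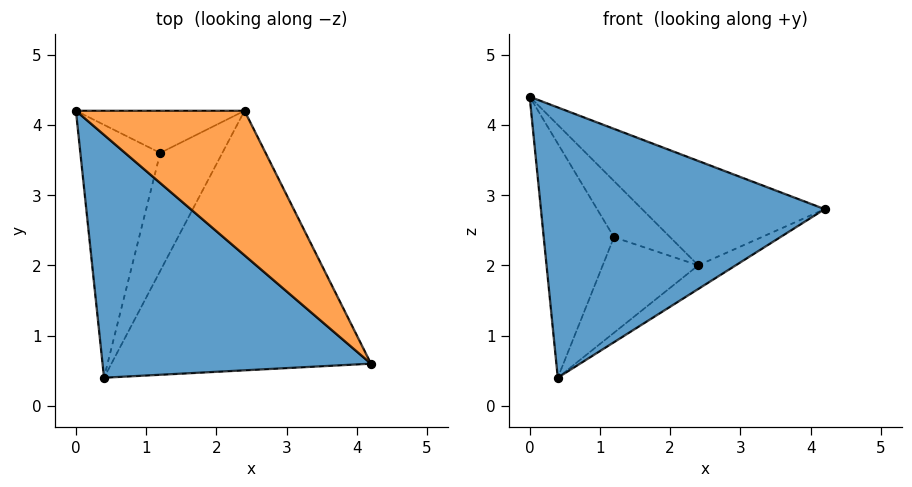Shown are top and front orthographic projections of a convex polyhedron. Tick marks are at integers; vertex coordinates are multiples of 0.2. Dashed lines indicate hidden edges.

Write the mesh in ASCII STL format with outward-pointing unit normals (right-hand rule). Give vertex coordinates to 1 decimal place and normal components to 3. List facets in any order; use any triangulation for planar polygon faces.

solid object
 facet normal -0.358 -0.695 0.624
  outer loop
   vertex 0.4 0.4 0.4
   vertex 4.2 0.6 2.8
   vertex 0.0 4.2 4.4
  endloop
 endfacet
 facet normal 0.630 0.455 0.630
  outer loop
   vertex 2.4 4.2 2.0
   vertex 0.0 4.2 4.4
   vertex 4.2 0.6 2.8
  endloop
 endfacet
 facet normal 0.530 0.077 -0.845
  outer loop
   vertex 2.4 4.2 2.0
   vertex 4.2 0.6 2.8
   vertex 0.4 0.4 0.4
  endloop
 endfacet
 facet normal -0.662 0.509 -0.550
  outer loop
   vertex 1.2 3.6 2.4
   vertex 0.4 0.4 0.4
   vertex 0.0 4.2 4.4
  endloop
 endfacet
 facet normal -0.514 0.686 -0.514
  outer loop
   vertex 1.2 3.6 2.4
   vertex 0.0 4.2 4.4
   vertex 2.4 4.2 2.0
  endloop
 endfacet
 facet normal -0.498 0.546 -0.674
  outer loop
   vertex 1.2 3.6 2.4
   vertex 2.4 4.2 2.0
   vertex 0.4 0.4 0.4
  endloop
 endfacet
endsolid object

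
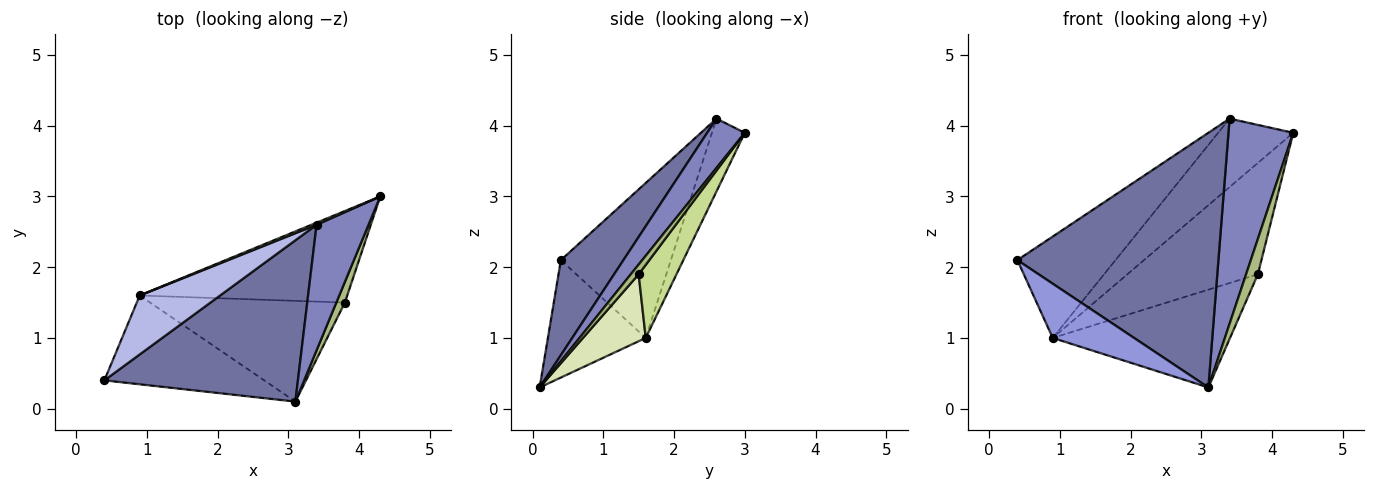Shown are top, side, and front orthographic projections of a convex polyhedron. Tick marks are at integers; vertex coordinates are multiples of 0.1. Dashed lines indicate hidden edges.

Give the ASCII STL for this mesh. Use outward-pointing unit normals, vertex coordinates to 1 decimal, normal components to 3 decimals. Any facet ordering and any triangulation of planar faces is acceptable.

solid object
 facet normal 0.254 -0.817 0.517
  outer loop
   vertex 3.4 2.6 4.1
   vertex 0.4 0.4 2.1
   vertex 3.1 0.1 0.3
  endloop
 endfacet
 facet normal 0.444 -0.764 0.468
  outer loop
   vertex 3.4 2.6 4.1
   vertex 3.1 0.1 0.3
   vertex 4.3 3.0 3.9
  endloop
 endfacet
 facet normal -0.531 -0.442 -0.723
  outer loop
   vertex 0.9 1.6 1.0
   vertex 3.1 0.1 0.3
   vertex 0.4 0.4 2.1
  endloop
 endfacet
 facet normal -0.696 0.621 0.361
  outer loop
   vertex 0.9 1.6 1.0
   vertex 0.4 0.4 2.1
   vertex 3.4 2.6 4.1
  endloop
 endfacet
 facet normal -0.401 0.916 0.028
  outer loop
   vertex 0.9 1.6 1.0
   vertex 3.4 2.6 4.1
   vertex 4.3 3.0 3.9
  endloop
 endfacet
 facet normal 0.499 -0.749 0.437
  outer loop
   vertex 3.8 1.5 1.9
   vertex 4.3 3.0 3.9
   vertex 3.1 0.1 0.3
  endloop
 endfacet
 facet normal 0.218 0.754 -0.620
  outer loop
   vertex 3.8 1.5 1.9
   vertex 0.9 1.6 1.0
   vertex 4.3 3.0 3.9
  endloop
 endfacet
 facet normal 0.239 0.676 -0.697
  outer loop
   vertex 3.8 1.5 1.9
   vertex 3.1 0.1 0.3
   vertex 0.9 1.6 1.0
  endloop
 endfacet
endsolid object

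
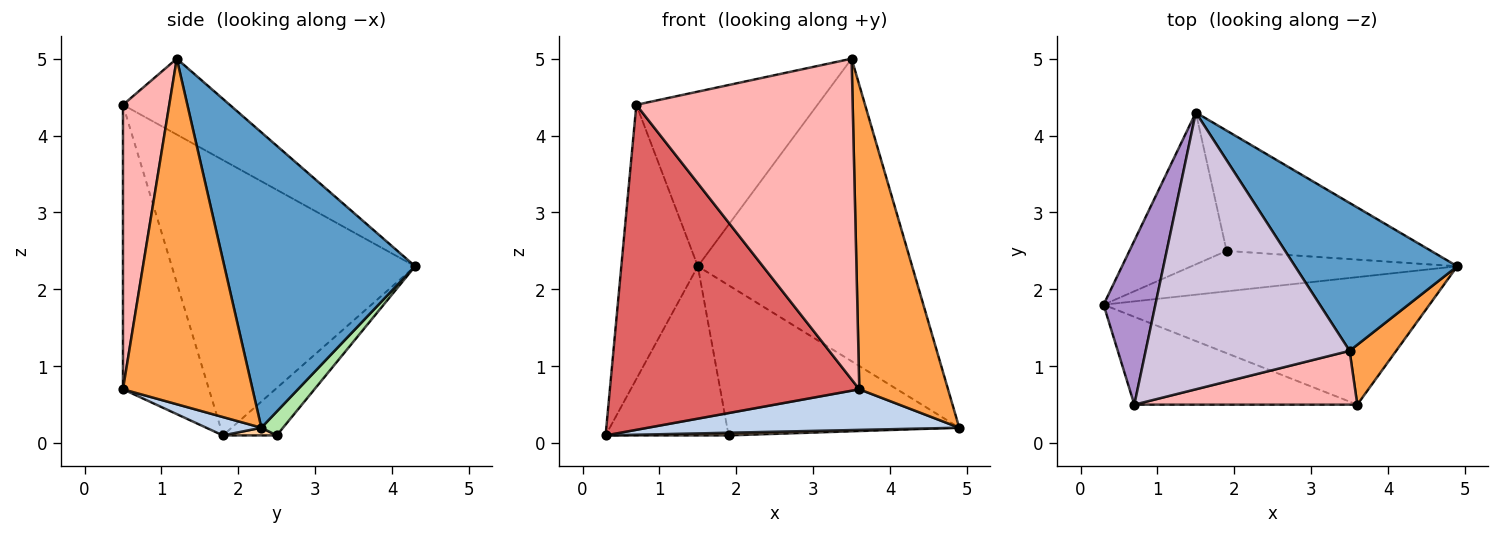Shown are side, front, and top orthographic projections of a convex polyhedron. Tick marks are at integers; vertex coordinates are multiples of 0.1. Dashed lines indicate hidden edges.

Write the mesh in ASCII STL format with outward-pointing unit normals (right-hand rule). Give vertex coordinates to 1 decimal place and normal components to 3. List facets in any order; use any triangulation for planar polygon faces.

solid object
 facet normal 0.625 0.702 0.343
  outer loop
   vertex 3.5 1.2 5.0
   vertex 4.9 2.3 0.2
   vertex 1.5 4.3 2.3
  endloop
 endfacet
 facet normal 0.054 -0.303 -0.951
  outer loop
   vertex 3.6 0.5 0.7
   vertex 0.3 1.8 0.1
   vertex 4.9 2.3 0.2
  endloop
 endfacet
 facet normal 0.820 -0.562 0.110
  outer loop
   vertex 3.6 0.5 0.7
   vertex 4.9 2.3 0.2
   vertex 3.5 1.2 5.0
  endloop
 endfacet
 facet normal 0.029 -0.066 -0.997
  outer loop
   vertex 1.9 2.5 0.1
   vertex 4.9 2.3 0.2
   vertex 0.3 1.8 0.1
  endloop
 endfacet
 facet normal -0.310 0.708 -0.635
  outer loop
   vertex 1.9 2.5 0.1
   vertex 0.3 1.8 0.1
   vertex 1.5 4.3 2.3
  endloop
 endfacet
 facet normal 0.073 0.778 -0.624
  outer loop
   vertex 1.9 2.5 0.1
   vertex 1.5 4.3 2.3
   vertex 4.9 2.3 0.2
  endloop
 endfacet
 facet normal -0.316 -0.916 -0.248
  outer loop
   vertex 0.7 0.5 4.4
   vertex 0.3 1.8 0.1
   vertex 3.6 0.5 0.7
  endloop
 endfacet
 facet normal 0.207 -0.965 0.162
  outer loop
   vertex 0.7 0.5 4.4
   vertex 3.6 0.5 0.7
   vertex 3.5 1.2 5.0
  endloop
 endfacet
 facet normal -0.939 0.295 0.177
  outer loop
   vertex 0.7 0.5 4.4
   vertex 1.5 4.3 2.3
   vertex 0.3 1.8 0.1
  endloop
 endfacet
 facet normal -0.300 0.509 0.807
  outer loop
   vertex 0.7 0.5 4.4
   vertex 3.5 1.2 5.0
   vertex 1.5 4.3 2.3
  endloop
 endfacet
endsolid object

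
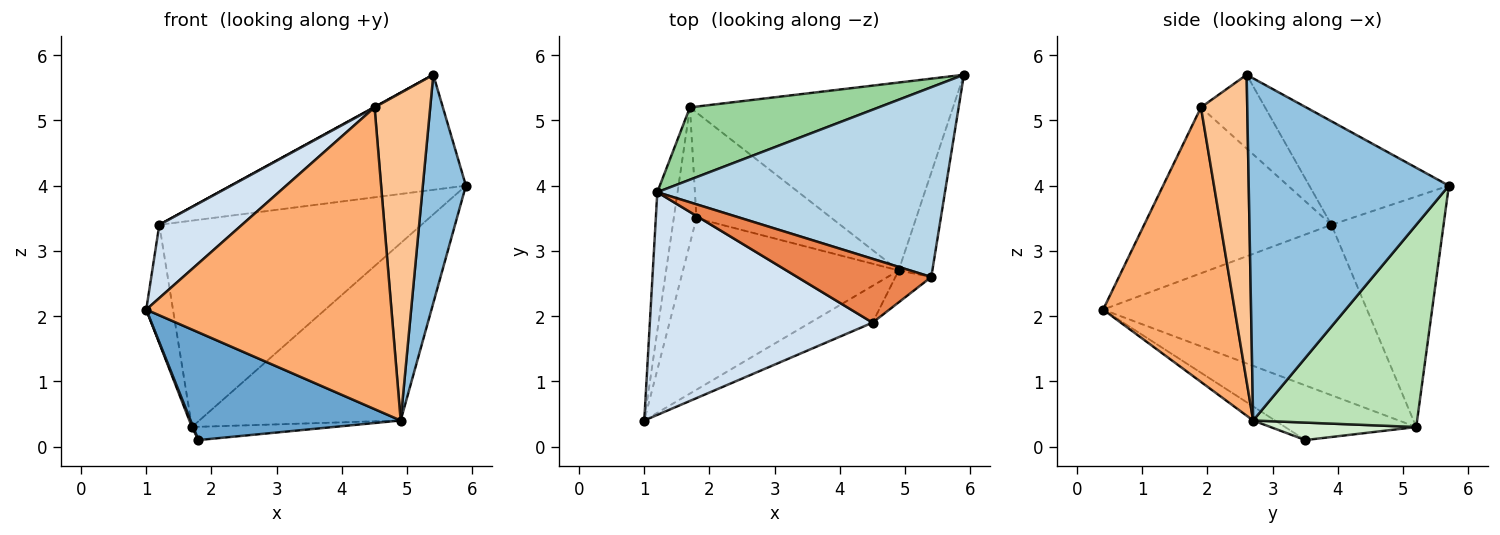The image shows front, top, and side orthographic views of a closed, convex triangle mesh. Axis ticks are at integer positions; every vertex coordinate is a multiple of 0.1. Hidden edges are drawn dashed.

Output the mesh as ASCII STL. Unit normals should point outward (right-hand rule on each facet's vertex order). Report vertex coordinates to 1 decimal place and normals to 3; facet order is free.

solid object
 facet normal -0.055 -0.531 -0.845
  outer loop
   vertex 4.9 2.7 0.4
   vertex 1.0 0.4 2.1
   vertex 1.8 3.5 0.1
  endloop
 endfacet
 facet normal 0.973 -0.209 -0.096
  outer loop
   vertex 4.9 2.7 0.4
   vertex 5.9 5.7 4.0
   vertex 5.4 2.6 5.7
  endloop
 endfacet
 facet normal -0.294 0.496 0.817
  outer loop
   vertex 1.2 3.9 3.4
   vertex 5.4 2.6 5.7
   vertex 5.9 5.7 4.0
  endloop
 endfacet
 facet normal -0.578 -0.255 0.775
  outer loop
   vertex 4.5 1.9 5.2
   vertex 1.2 3.9 3.4
   vertex 1.0 0.4 2.1
  endloop
 endfacet
 facet normal -0.482 -0.006 0.876
  outer loop
   vertex 4.5 1.9 5.2
   vertex 5.4 2.6 5.7
   vertex 1.2 3.9 3.4
  endloop
 endfacet
 facet normal 0.470 -0.876 -0.107
  outer loop
   vertex 4.5 1.9 5.2
   vertex 1.0 0.4 2.1
   vertex 4.9 2.7 0.4
  endloop
 endfacet
 facet normal 0.638 -0.767 -0.075
  outer loop
   vertex 4.5 1.9 5.2
   vertex 4.9 2.7 0.4
   vertex 5.4 2.6 5.7
  endloop
 endfacet
 facet normal -0.923 -0.009 -0.384
  outer loop
   vertex 1.7 5.2 0.3
   vertex 1.8 3.5 0.1
   vertex 1.0 0.4 2.1
  endloop
 endfacet
 facet normal -0.988 0.100 -0.117
  outer loop
   vertex 1.7 5.2 0.3
   vertex 1.0 0.4 2.1
   vertex 1.2 3.9 3.4
  endloop
 endfacet
 facet normal -0.374 0.875 0.307
  outer loop
   vertex 1.7 5.2 0.3
   vertex 1.2 3.9 3.4
   vertex 5.9 5.7 4.0
  endloop
 endfacet
 facet normal 0.488 0.599 -0.635
  outer loop
   vertex 1.7 5.2 0.3
   vertex 5.9 5.7 4.0
   vertex 4.9 2.7 0.4
  endloop
 endfacet
 facet normal 0.127 0.123 -0.984
  outer loop
   vertex 1.7 5.2 0.3
   vertex 4.9 2.7 0.4
   vertex 1.8 3.5 0.1
  endloop
 endfacet
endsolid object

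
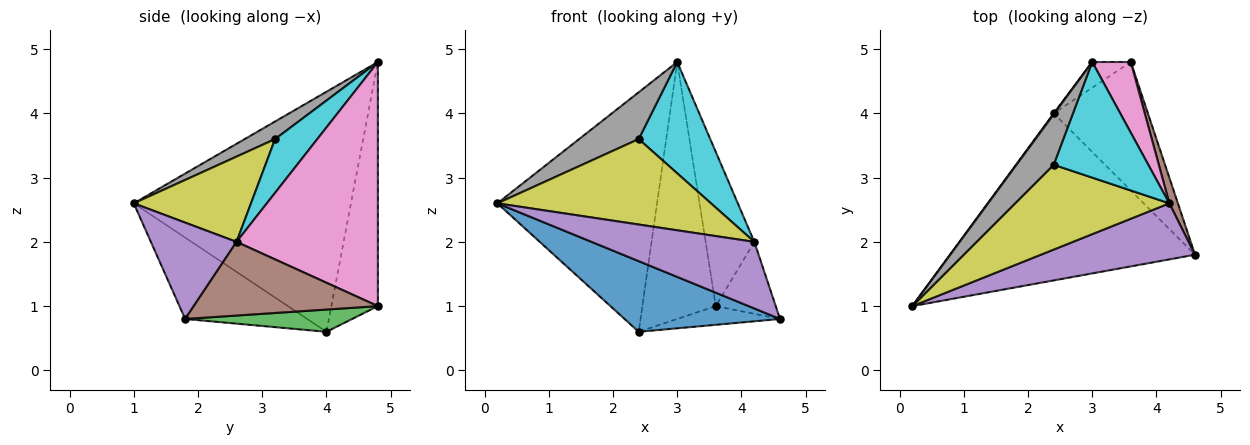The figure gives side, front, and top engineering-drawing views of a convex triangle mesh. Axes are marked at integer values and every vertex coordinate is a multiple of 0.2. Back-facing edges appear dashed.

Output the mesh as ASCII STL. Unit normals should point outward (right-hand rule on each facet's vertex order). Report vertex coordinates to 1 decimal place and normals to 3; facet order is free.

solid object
 facet normal -0.293 -0.373 -0.881
  outer loop
   vertex 2.4 4.0 0.6
   vertex 4.6 1.8 0.8
   vertex 0.2 1.0 2.6
  endloop
 endfacet
 facet normal -0.806 0.592 0.002
  outer loop
   vertex 2.4 4.0 0.6
   vertex 0.2 1.0 2.6
   vertex 3.0 4.8 4.8
  endloop
 endfacet
 facet normal 0.228 0.140 -0.964
  outer loop
   vertex 3.6 4.8 1.0
   vertex 4.6 1.8 0.8
   vertex 2.4 4.0 0.6
  endloop
 endfacet
 facet normal -0.533 0.842 -0.084
  outer loop
   vertex 3.6 4.8 1.0
   vertex 2.4 4.0 0.6
   vertex 3.0 4.8 4.8
  endloop
 endfacet
 facet normal 0.373 -0.710 0.598
  outer loop
   vertex 4.2 2.6 2.0
   vertex 0.2 1.0 2.6
   vertex 4.6 1.8 0.8
  endloop
 endfacet
 facet normal 0.945 0.308 0.110
  outer loop
   vertex 4.2 2.6 2.0
   vertex 4.6 1.8 0.8
   vertex 3.6 4.8 1.0
  endloop
 endfacet
 facet normal 0.935 0.322 0.148
  outer loop
   vertex 4.2 2.6 2.0
   vertex 3.6 4.8 1.0
   vertex 3.0 4.8 4.8
  endloop
 endfacet
 facet normal 0.328 -0.642 0.693
  outer loop
   vertex 2.4 3.2 3.6
   vertex 3.0 4.8 4.8
   vertex 0.2 1.0 2.6
  endloop
 endfacet
 facet normal 0.363 -0.661 0.656
  outer loop
   vertex 2.4 3.2 3.6
   vertex 0.2 1.0 2.6
   vertex 4.2 2.6 2.0
  endloop
 endfacet
 facet normal 0.379 -0.642 0.667
  outer loop
   vertex 2.4 3.2 3.6
   vertex 4.2 2.6 2.0
   vertex 3.0 4.8 4.8
  endloop
 endfacet
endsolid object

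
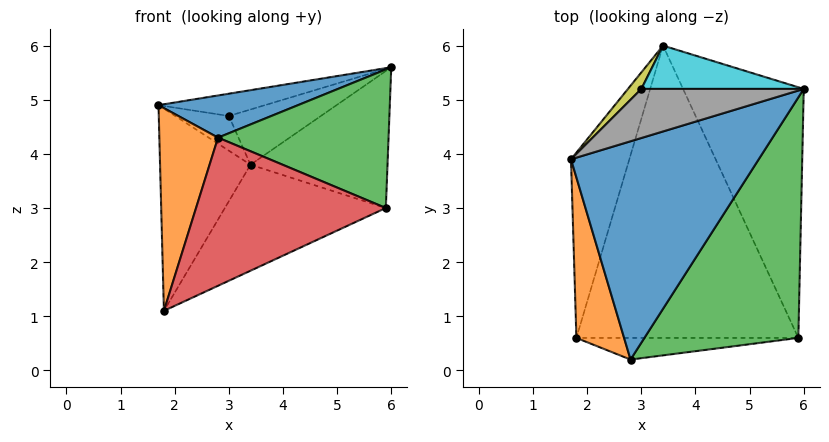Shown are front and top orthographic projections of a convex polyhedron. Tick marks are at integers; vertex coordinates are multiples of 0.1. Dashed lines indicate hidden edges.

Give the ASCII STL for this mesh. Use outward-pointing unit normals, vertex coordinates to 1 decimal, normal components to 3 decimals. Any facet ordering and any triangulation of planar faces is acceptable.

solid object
 facet normal -0.102 -0.189 0.977
  outer loop
   vertex 2.8 0.2 4.3
   vertex 6.0 5.2 5.6
   vertex 1.7 3.9 4.9
  endloop
 endfacet
 facet normal -0.917 -0.313 0.247
  outer loop
   vertex 1.8 0.6 1.1
   vertex 2.8 0.2 4.3
   vertex 1.7 3.9 4.9
  endloop
 endfacet
 facet normal 0.393 -0.459 0.797
  outer loop
   vertex 5.9 0.6 3.0
   vertex 6.0 5.2 5.6
   vertex 2.8 0.2 4.3
  endloop
 endfacet
 facet normal 0.067 -0.987 -0.144
  outer loop
   vertex 5.9 0.6 3.0
   vertex 2.8 0.2 4.3
   vertex 1.8 0.6 1.1
  endloop
 endfacet
 facet normal -0.803 0.439 -0.403
  outer loop
   vertex 3.4 6.0 3.8
   vertex 1.8 0.6 1.1
   vertex 1.7 3.9 4.9
  endloop
 endfacet
 facet normal 0.603 0.383 -0.700
  outer loop
   vertex 3.4 6.0 3.8
   vertex 6.0 5.2 5.6
   vertex 5.9 0.6 3.0
  endloop
 endfacet
 facet normal 0.399 0.313 -0.862
  outer loop
   vertex 3.4 6.0 3.8
   vertex 5.9 0.6 3.0
   vertex 1.8 0.6 1.1
  endloop
 endfacet
 facet normal -0.264 0.399 0.878
  outer loop
   vertex 3.0 5.2 4.7
   vertex 1.7 3.9 4.9
   vertex 6.0 5.2 5.6
  endloop
 endfacet
 facet normal -0.642 0.692 0.330
  outer loop
   vertex 3.0 5.2 4.7
   vertex 3.4 6.0 3.8
   vertex 1.7 3.9 4.9
  endloop
 endfacet
 facet normal -0.182 0.774 0.607
  outer loop
   vertex 3.0 5.2 4.7
   vertex 6.0 5.2 5.6
   vertex 3.4 6.0 3.8
  endloop
 endfacet
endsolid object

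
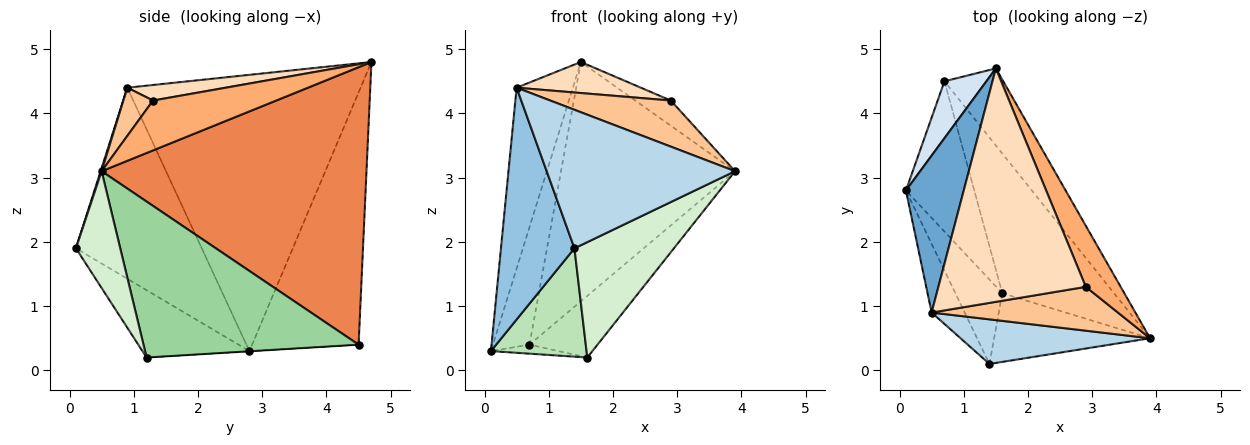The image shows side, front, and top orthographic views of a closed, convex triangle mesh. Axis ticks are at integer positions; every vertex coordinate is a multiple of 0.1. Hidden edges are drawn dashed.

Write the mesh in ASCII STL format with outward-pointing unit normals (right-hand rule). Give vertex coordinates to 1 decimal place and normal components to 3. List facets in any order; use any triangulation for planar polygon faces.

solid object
 facet normal -0.953 0.230 0.199
  outer loop
   vertex 0.5 0.9 4.4
   vertex 1.5 4.7 4.8
   vertex 0.1 2.8 0.3
  endloop
 endfacet
 facet normal -0.854 -0.499 -0.148
  outer loop
   vertex 0.5 0.9 4.4
   vertex 0.1 2.8 0.3
   vertex 1.4 0.1 1.9
  endloop
 endfacet
 facet normal 0.005 -0.952 0.306
  outer loop
   vertex 0.5 0.9 4.4
   vertex 1.4 0.1 1.9
   vertex 3.9 0.5 3.1
  endloop
 endfacet
 facet normal -0.934 0.321 0.155
  outer loop
   vertex 0.7 4.5 0.4
   vertex 0.1 2.8 0.3
   vertex 1.5 4.7 4.8
  endloop
 endfacet
 facet normal 0.823 0.541 -0.174
  outer loop
   vertex 0.7 4.5 0.4
   vertex 1.5 4.7 4.8
   vertex 3.9 0.5 3.1
  endloop
 endfacet
 facet normal 0.798 0.230 0.558
  outer loop
   vertex 2.9 1.3 4.2
   vertex 3.9 0.5 3.1
   vertex 1.5 4.7 4.8
  endloop
 endfacet
 facet normal 0.175 -0.713 0.678
  outer loop
   vertex 2.9 1.3 4.2
   vertex 0.5 0.9 4.4
   vertex 3.9 0.5 3.1
  endloop
 endfacet
 facet normal 0.104 -0.131 0.986
  outer loop
   vertex 2.9 1.3 4.2
   vertex 1.5 4.7 4.8
   vertex 0.5 0.9 4.4
  endloop
 endfacet
 facet normal -0.003 0.060 -0.998
  outer loop
   vertex 1.6 1.2 0.2
   vertex 0.1 2.8 0.3
   vertex 0.7 4.5 0.4
  endloop
 endfacet
 facet normal 0.787 0.249 -0.564
  outer loop
   vertex 1.6 1.2 0.2
   vertex 0.7 4.5 0.4
   vertex 3.9 0.5 3.1
  endloop
 endfacet
 facet normal -0.662 -0.592 -0.461
  outer loop
   vertex 1.6 1.2 0.2
   vertex 1.4 0.1 1.9
   vertex 0.1 2.8 0.3
  endloop
 endfacet
 facet normal 0.358 -0.803 -0.477
  outer loop
   vertex 1.6 1.2 0.2
   vertex 3.9 0.5 3.1
   vertex 1.4 0.1 1.9
  endloop
 endfacet
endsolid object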